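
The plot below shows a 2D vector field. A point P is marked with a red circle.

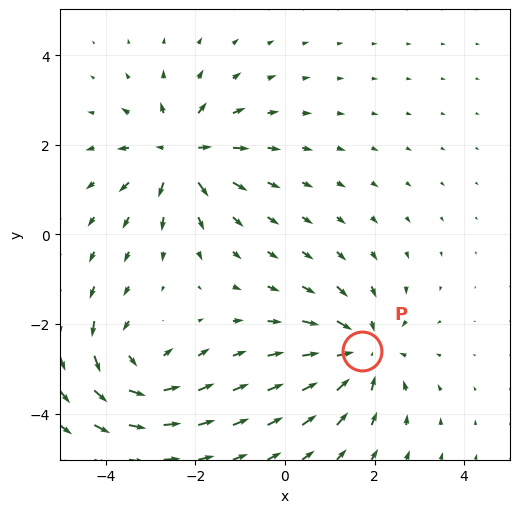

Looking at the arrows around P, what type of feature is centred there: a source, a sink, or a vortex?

sink

At P (1.7, -2.6) the arrows converge inward. Divergence about -5, curl ≈0 — negative divergence with near-zero curl is a sink.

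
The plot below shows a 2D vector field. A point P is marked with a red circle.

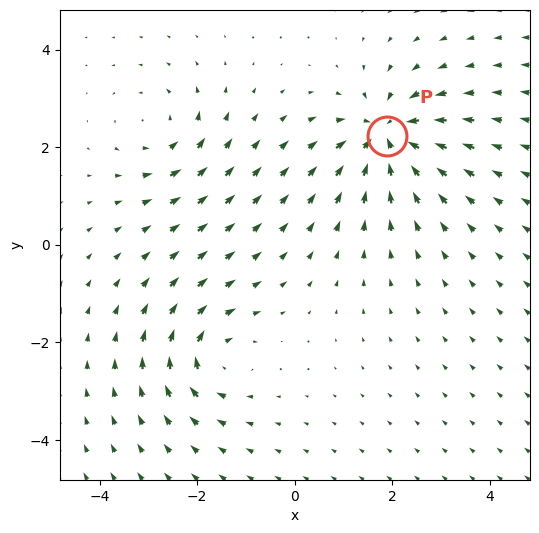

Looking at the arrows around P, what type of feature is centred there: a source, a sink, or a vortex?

At P (1.9, 2.2) the arrows converge inward. Divergence about -5, curl ≈0 — negative divergence with near-zero curl is a sink.

sink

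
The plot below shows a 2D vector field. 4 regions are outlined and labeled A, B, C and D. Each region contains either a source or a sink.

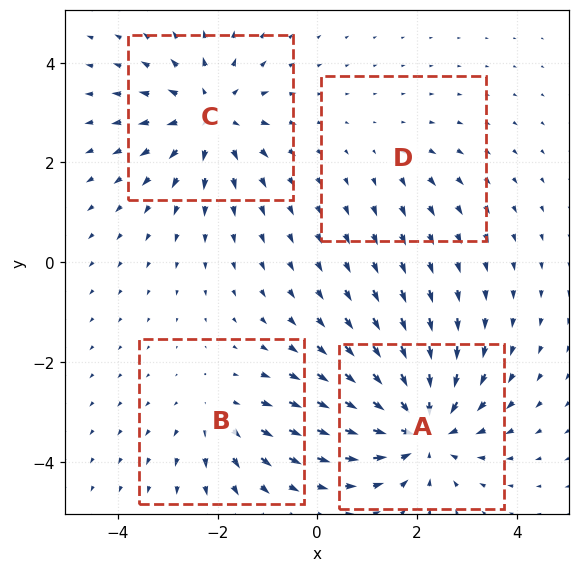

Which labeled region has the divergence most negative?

Divergence at each region's feature centre — A: about -6, B: about +3, C: about +5, D: about +2. Region A is most negative.

A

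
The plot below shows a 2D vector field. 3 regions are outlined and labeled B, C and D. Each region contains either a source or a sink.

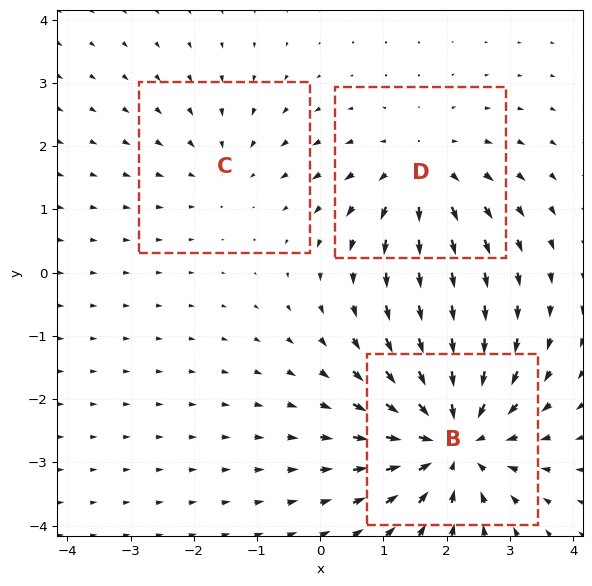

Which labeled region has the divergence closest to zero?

C

Divergence at each region's feature centre — B: about -5, C: about -2, D: about +3. Region C is closest to zero.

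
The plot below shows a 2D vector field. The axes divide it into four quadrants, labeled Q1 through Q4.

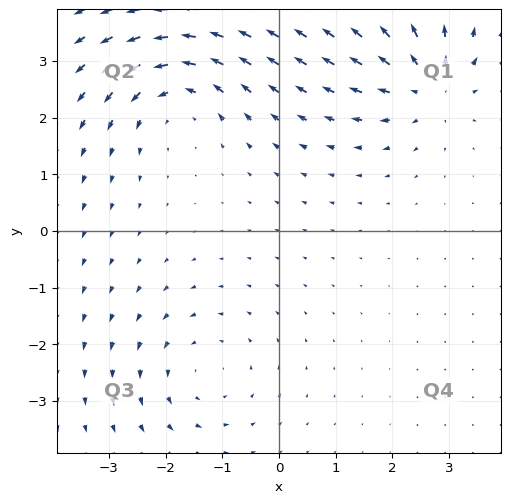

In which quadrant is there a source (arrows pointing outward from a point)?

Q1

The source sits at approximately (2.6, 2.6), which lies in quadrant Q1. The divergence there is about +4, positive as expected for a source.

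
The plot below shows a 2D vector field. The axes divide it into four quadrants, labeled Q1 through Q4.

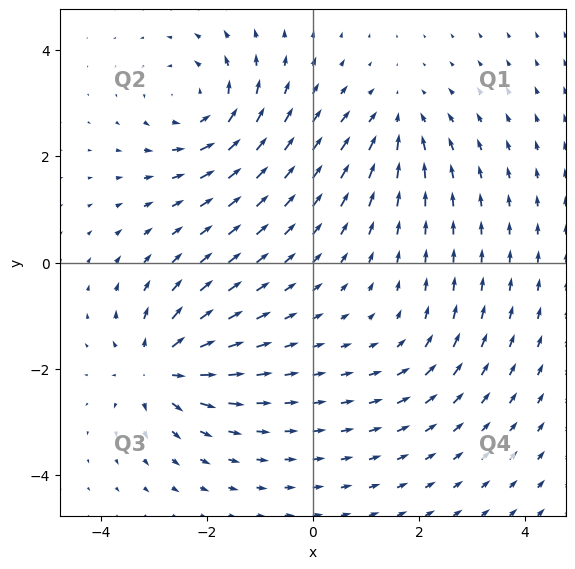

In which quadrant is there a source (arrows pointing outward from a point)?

The source sits at approximately (-2.9, -2.0), which lies in quadrant Q3. The divergence there is about +6, positive as expected for a source.

Q3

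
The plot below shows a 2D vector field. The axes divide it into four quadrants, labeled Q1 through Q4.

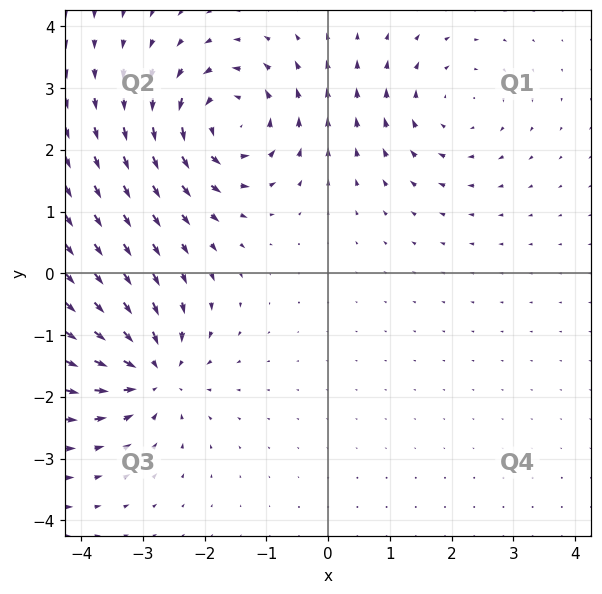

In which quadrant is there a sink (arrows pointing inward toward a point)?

Q3

The sink sits at approximately (-2.9, -1.6), which lies in quadrant Q3. The divergence there is about -5, negative as expected for a sink.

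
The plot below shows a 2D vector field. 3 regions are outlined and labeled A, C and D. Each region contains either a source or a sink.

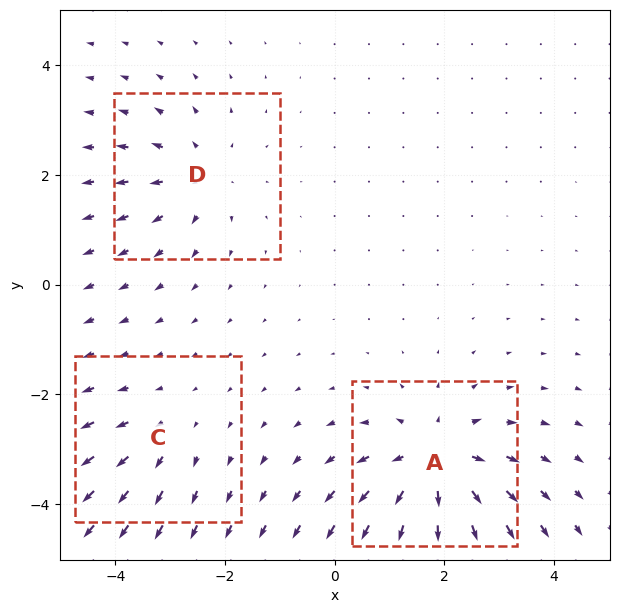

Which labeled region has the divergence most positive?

Divergence at each region's feature centre — A: about +5, C: about +2, D: about +3. Region A is most positive.

A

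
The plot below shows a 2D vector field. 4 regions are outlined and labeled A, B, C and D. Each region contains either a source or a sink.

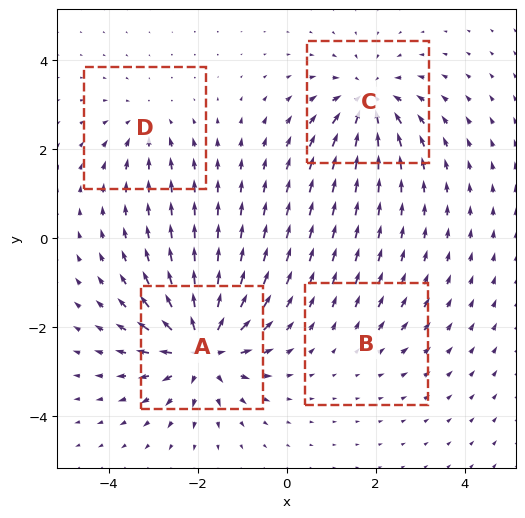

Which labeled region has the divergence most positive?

A

Divergence at each region's feature centre — A: about +8, B: about +2, C: about -6, D: about -4. Region A is most positive.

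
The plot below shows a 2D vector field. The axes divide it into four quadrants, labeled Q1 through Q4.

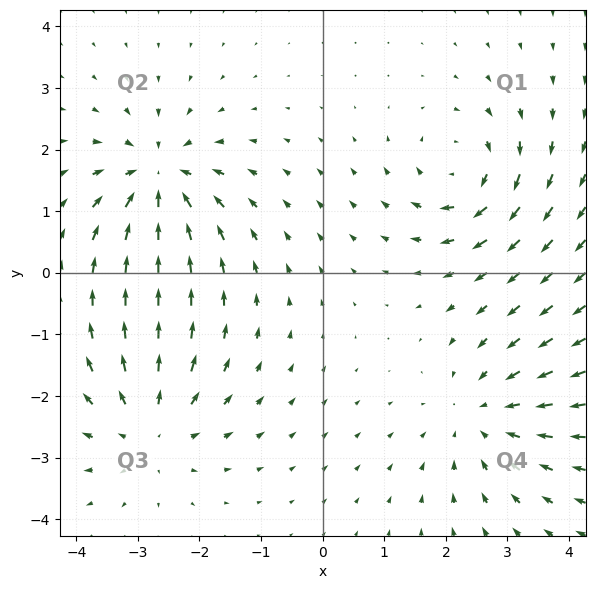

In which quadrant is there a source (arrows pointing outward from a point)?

The source sits at approximately (-2.8, -2.5), which lies in quadrant Q3. The divergence there is about +3, positive as expected for a source.

Q3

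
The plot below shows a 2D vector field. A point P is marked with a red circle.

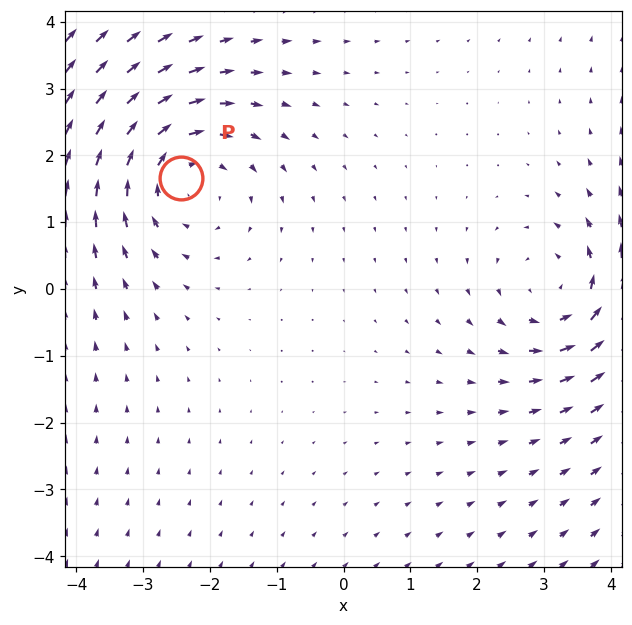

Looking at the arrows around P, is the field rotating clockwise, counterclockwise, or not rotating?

clockwise

Near P at (-2.4, 1.7) the arrows circulate clockwise. The curl (z-component) there is about -3; negative curl means clockwise rotation.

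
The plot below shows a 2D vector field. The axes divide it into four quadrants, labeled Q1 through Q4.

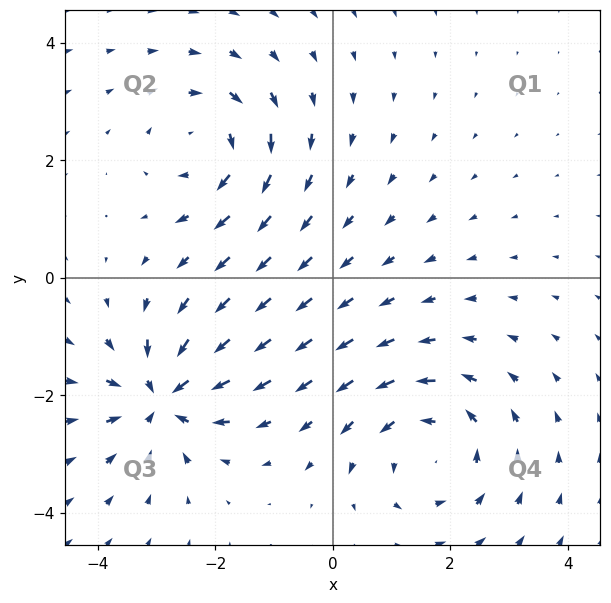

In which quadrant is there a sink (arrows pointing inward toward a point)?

The sink sits at approximately (-2.9, -2.0), which lies in quadrant Q3. The divergence there is about -6, negative as expected for a sink.

Q3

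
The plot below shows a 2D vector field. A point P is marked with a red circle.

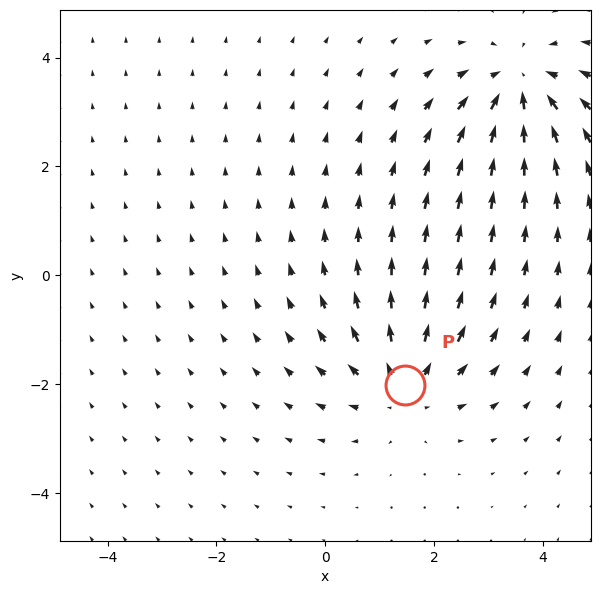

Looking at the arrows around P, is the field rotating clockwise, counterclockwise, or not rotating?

Near P at (1.5, -2.0) the arrows show no circulation. The curl there is ≈0.

not rotating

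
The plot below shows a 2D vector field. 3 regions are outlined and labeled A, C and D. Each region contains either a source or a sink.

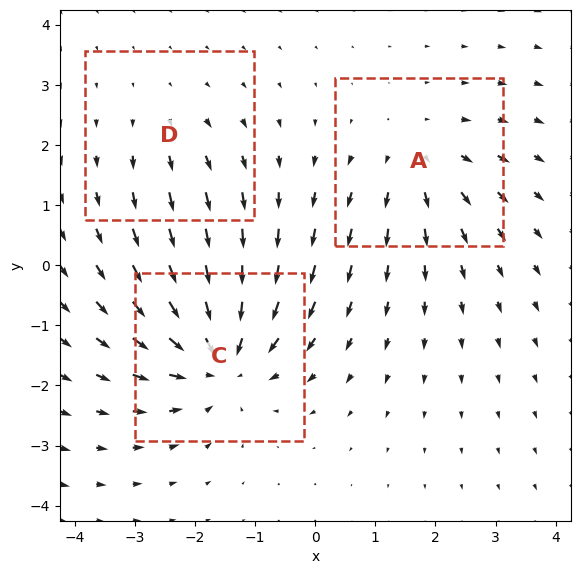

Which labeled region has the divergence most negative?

C

Divergence at each region's feature centre — A: about +3, C: about -5, D: about +2. Region C is most negative.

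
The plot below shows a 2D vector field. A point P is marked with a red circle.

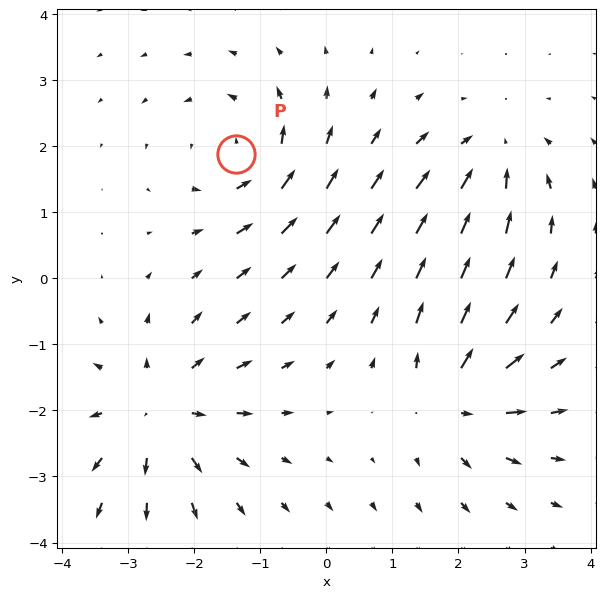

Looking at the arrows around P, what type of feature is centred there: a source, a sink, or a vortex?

vortex

At P (-1.4, 1.9) the arrows circulate counterclockwise. Divergence ≈0, curl about +4 — near-zero divergence with nonzero curl is a vortex.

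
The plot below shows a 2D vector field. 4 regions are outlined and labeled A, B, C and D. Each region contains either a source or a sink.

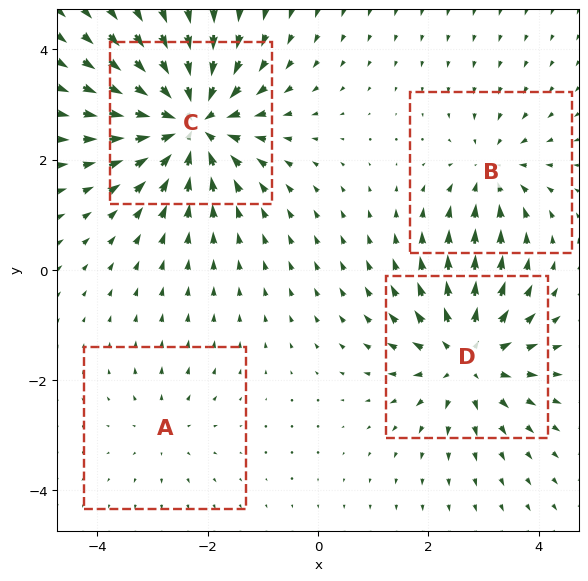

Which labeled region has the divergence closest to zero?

Divergence at each region's feature centre — A: about +2, B: about -4, C: about -7, D: about +5. Region A is closest to zero.

A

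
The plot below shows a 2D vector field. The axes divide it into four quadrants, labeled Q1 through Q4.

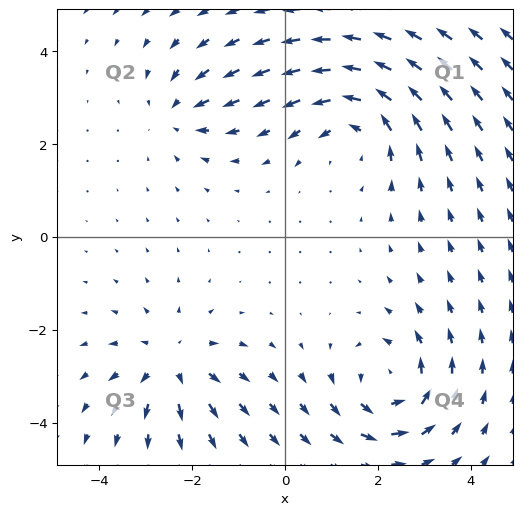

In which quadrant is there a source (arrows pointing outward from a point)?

Q3

The source sits at approximately (-2.4, -2.7), which lies in quadrant Q3. The divergence there is about +4, positive as expected for a source.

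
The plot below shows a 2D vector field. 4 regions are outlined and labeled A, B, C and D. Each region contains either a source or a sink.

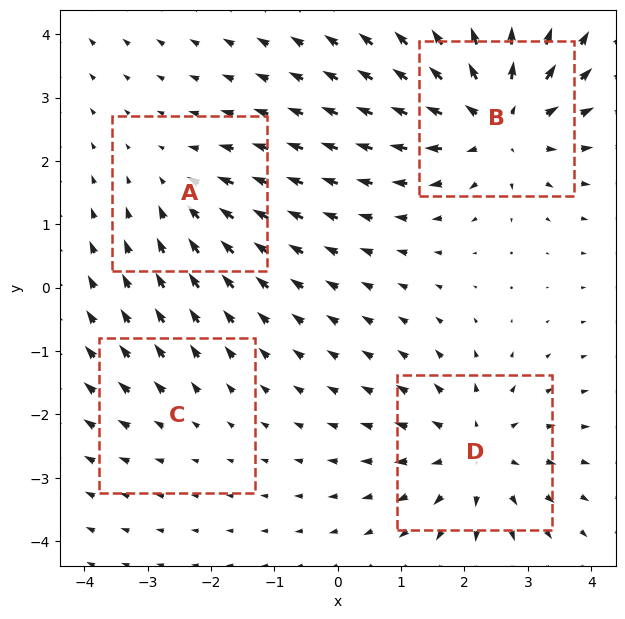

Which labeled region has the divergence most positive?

B

Divergence at each region's feature centre — A: about -3, B: about +7, C: about +2, D: about +5. Region B is most positive.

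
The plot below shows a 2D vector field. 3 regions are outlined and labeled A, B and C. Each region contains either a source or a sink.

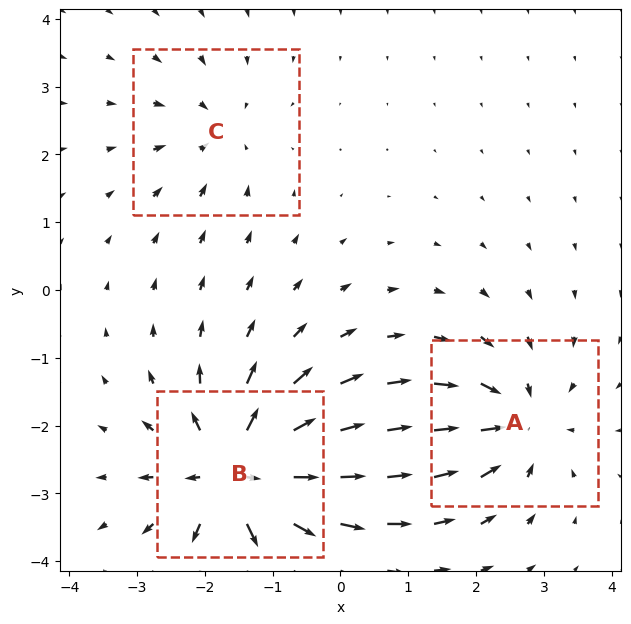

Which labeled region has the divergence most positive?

Divergence at each region's feature centre — A: about -4, B: about +6, C: about -2. Region B is most positive.

B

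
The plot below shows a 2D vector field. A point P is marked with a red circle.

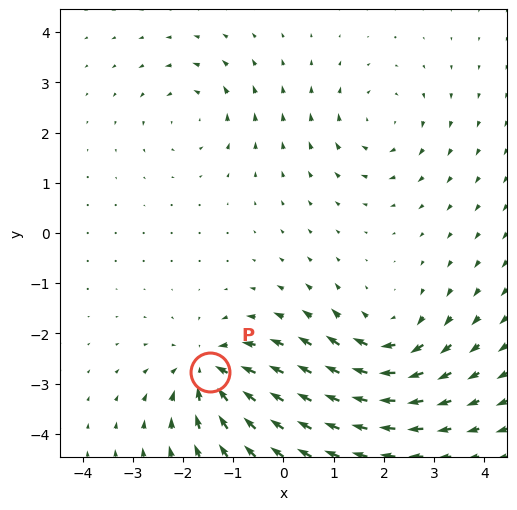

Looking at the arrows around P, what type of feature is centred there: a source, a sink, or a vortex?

sink

At P (-1.5, -2.8) the arrows converge inward. Divergence about -5, curl ≈0 — negative divergence with near-zero curl is a sink.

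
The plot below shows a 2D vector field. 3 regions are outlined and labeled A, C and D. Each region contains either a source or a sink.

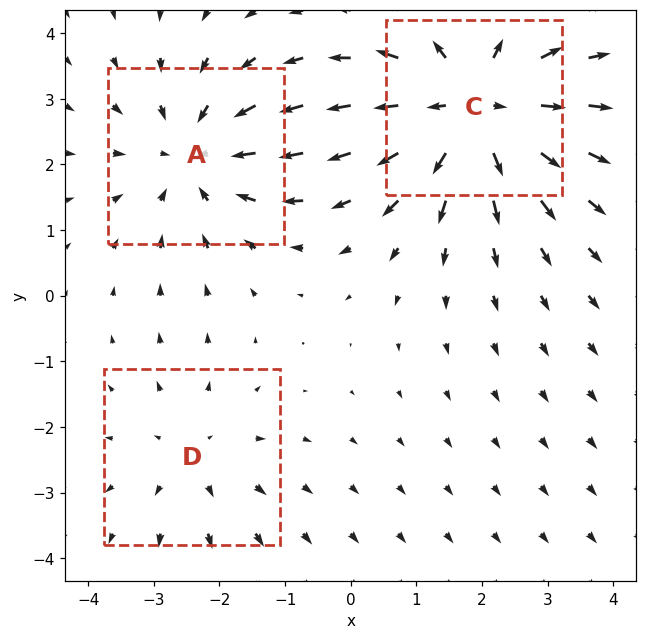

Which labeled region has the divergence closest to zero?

D

Divergence at each region's feature centre — A: about -3, C: about +4, D: about +2. Region D is closest to zero.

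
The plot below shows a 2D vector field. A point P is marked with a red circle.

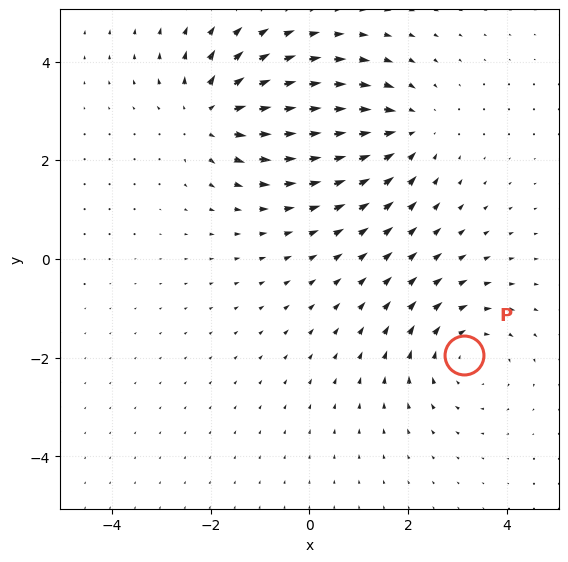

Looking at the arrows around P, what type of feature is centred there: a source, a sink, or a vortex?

At P (3.1, -1.9) the arrows circulate clockwise. Divergence ≈0, curl about -3 — near-zero divergence with nonzero curl is a vortex.

vortex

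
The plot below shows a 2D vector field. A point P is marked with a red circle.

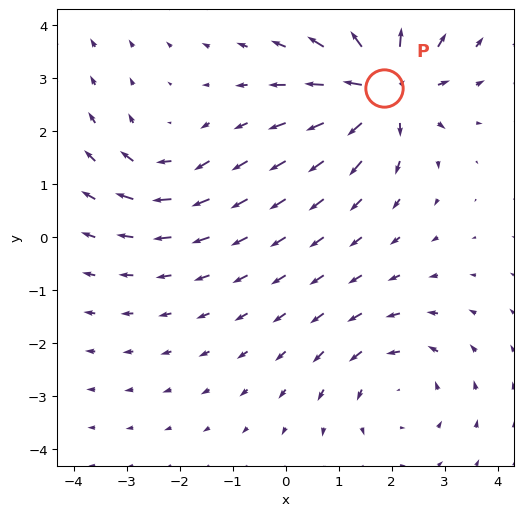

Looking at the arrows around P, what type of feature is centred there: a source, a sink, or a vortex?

source

At P (1.9, 2.8) the arrows spread outward. Divergence about +6, curl ≈0 — positive divergence with near-zero curl is a source.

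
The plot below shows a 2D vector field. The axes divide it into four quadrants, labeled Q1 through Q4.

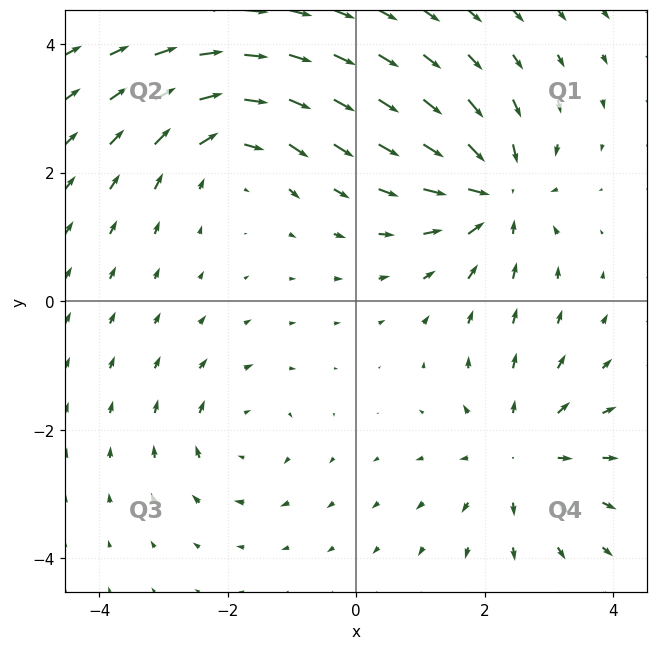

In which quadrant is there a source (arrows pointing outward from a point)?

The source sits at approximately (2.6, -2.4), which lies in quadrant Q4. The divergence there is about +4, positive as expected for a source.

Q4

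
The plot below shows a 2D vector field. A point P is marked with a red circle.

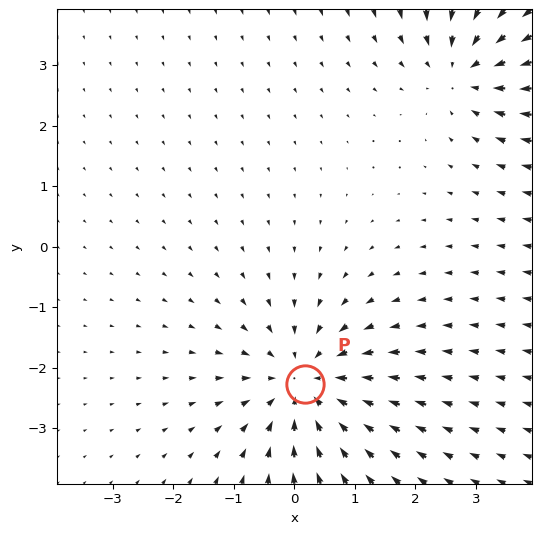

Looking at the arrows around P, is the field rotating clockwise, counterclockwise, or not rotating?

Near P at (0.2, -2.3) the arrows show no circulation. The curl there is ≈0.

not rotating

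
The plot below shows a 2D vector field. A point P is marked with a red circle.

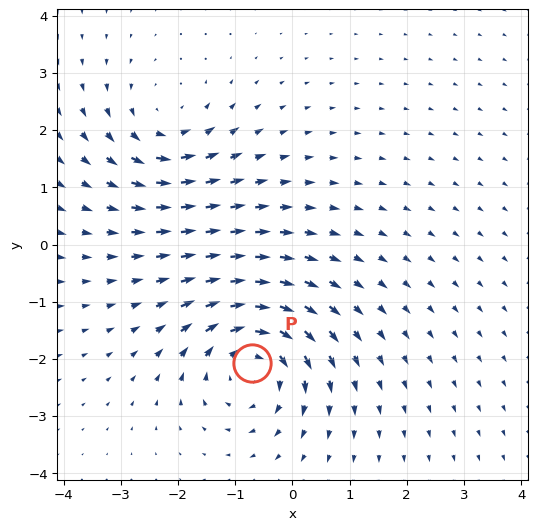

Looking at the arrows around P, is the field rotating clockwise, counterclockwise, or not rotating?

clockwise

Near P at (-0.7, -2.1) the arrows circulate clockwise. The curl (z-component) there is about -4; negative curl means clockwise rotation.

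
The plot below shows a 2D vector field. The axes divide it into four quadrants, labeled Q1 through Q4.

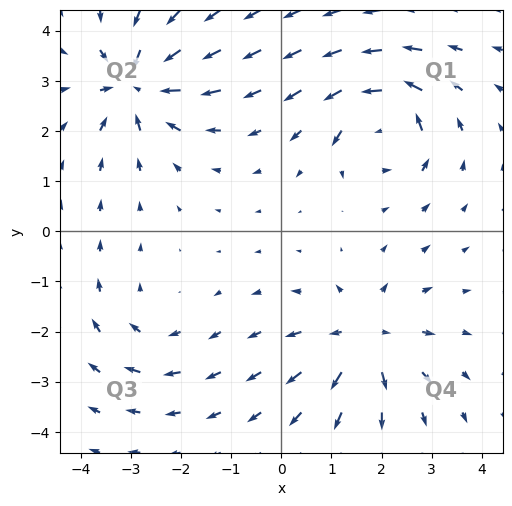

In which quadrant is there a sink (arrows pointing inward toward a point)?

The sink sits at approximately (-2.9, 2.9), which lies in quadrant Q2. The divergence there is about -6, negative as expected for a sink.

Q2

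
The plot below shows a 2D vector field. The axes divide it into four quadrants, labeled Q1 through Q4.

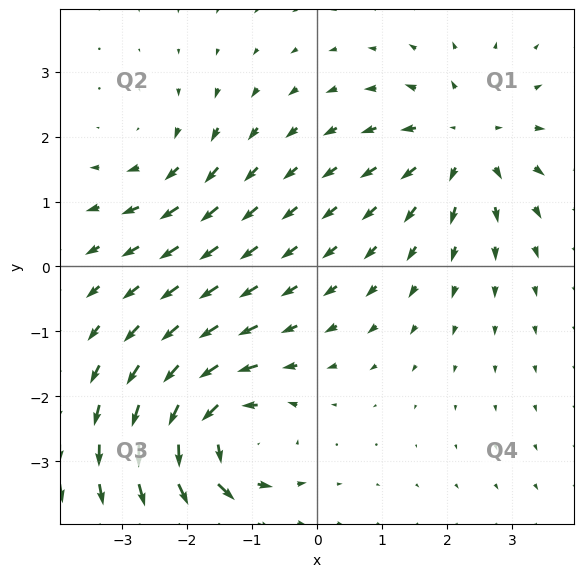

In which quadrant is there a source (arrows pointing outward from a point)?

Q1

The source sits at approximately (2.3, 1.9), which lies in quadrant Q1. The divergence there is about +4, positive as expected for a source.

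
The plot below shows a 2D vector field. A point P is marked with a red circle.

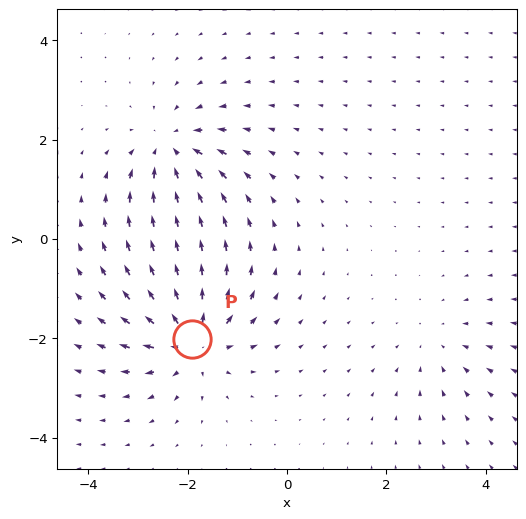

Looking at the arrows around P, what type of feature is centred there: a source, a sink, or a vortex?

source

At P (-1.9, -2.0) the arrows spread outward. Divergence about +6, curl ≈0 — positive divergence with near-zero curl is a source.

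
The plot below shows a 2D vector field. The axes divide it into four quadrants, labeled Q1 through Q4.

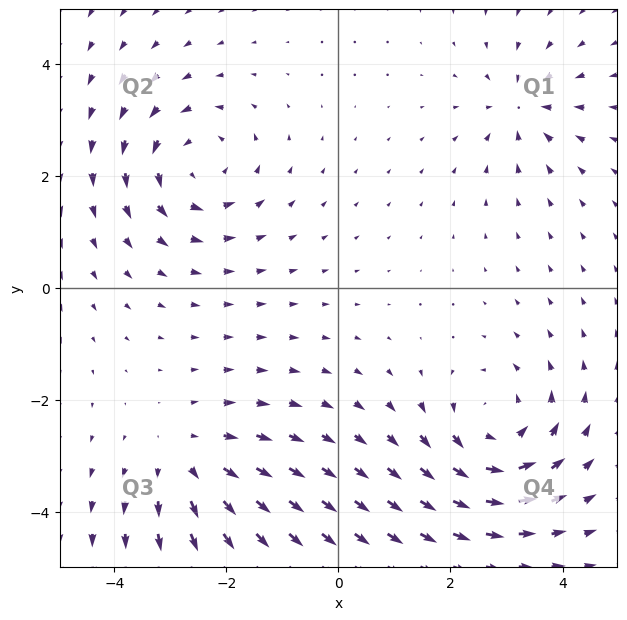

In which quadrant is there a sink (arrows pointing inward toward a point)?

The sink sits at approximately (3.3, 3.2), which lies in quadrant Q1. The divergence there is about -4, negative as expected for a sink.

Q1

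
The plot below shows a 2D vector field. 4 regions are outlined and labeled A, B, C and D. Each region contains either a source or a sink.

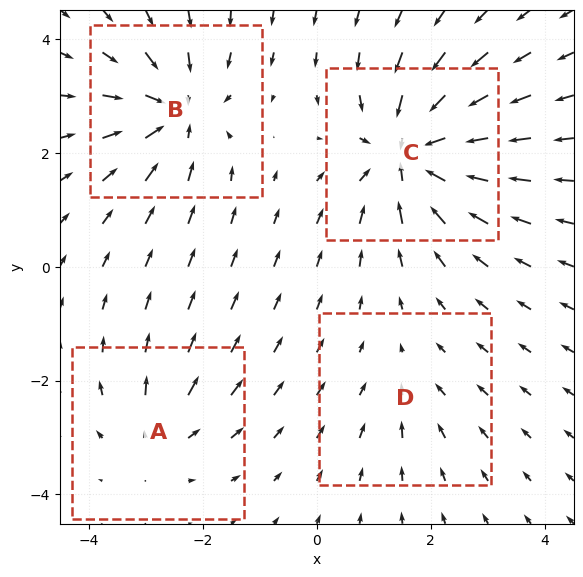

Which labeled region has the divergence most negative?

Divergence at each region's feature centre — A: about +3, B: about -6, C: about -7, D: about -2. Region C is most negative.

C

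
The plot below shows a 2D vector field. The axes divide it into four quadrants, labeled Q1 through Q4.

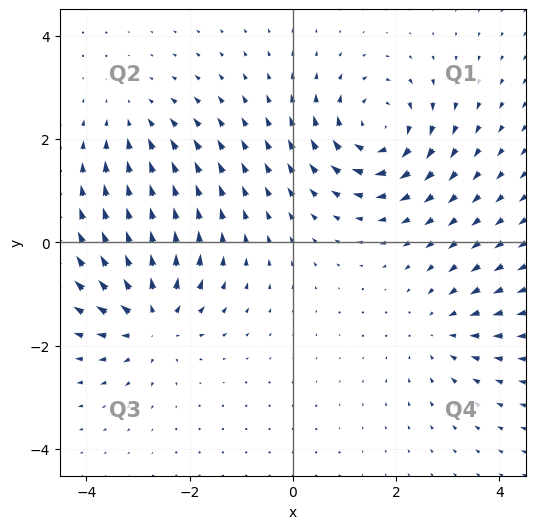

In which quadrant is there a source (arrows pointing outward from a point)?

Q3

The source sits at approximately (-2.7, -1.5), which lies in quadrant Q3. The divergence there is about +5, positive as expected for a source.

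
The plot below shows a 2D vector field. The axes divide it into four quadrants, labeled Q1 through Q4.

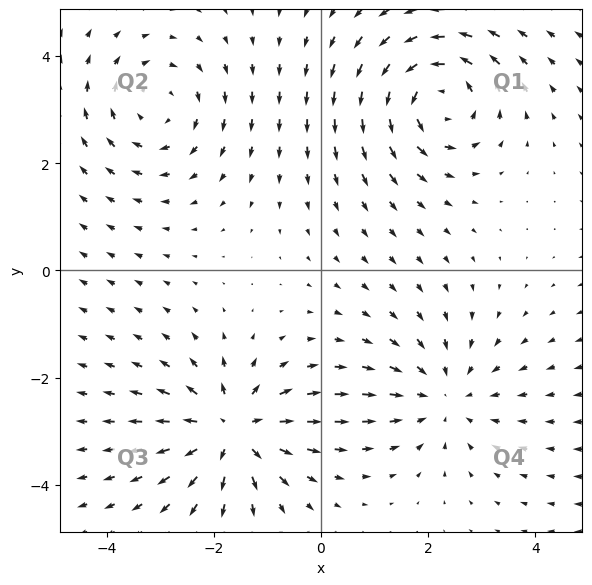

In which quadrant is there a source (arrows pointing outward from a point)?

The source sits at approximately (-1.7, -3.0), which lies in quadrant Q3. The divergence there is about +4, positive as expected for a source.

Q3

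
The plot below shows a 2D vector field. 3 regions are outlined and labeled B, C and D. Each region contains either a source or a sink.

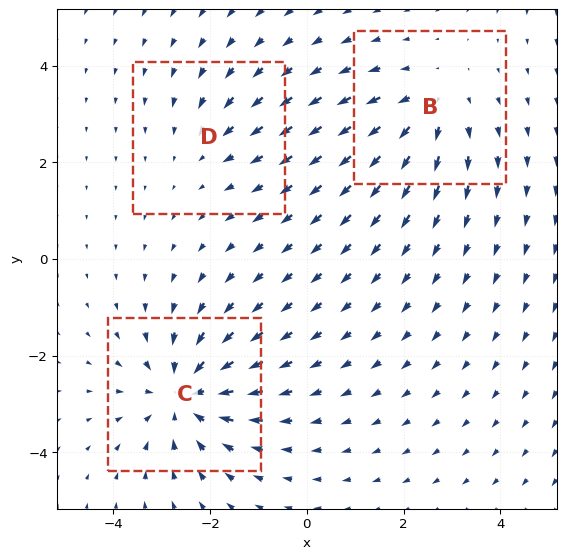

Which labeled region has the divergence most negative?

C

Divergence at each region's feature centre — B: about +3, C: about -4, D: about -2. Region C is most negative.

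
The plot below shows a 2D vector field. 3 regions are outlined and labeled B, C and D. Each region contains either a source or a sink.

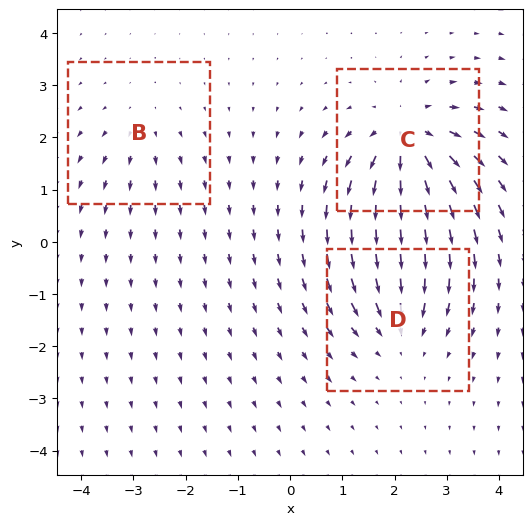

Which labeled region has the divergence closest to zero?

B

Divergence at each region's feature centre — B: about +2, C: about +6, D: about -4. Region B is closest to zero.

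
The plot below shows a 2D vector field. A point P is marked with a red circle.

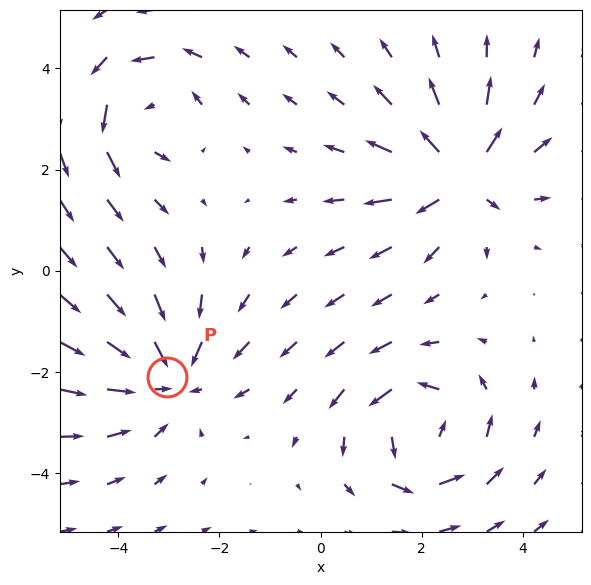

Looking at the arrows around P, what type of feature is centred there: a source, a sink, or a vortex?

sink

At P (-3.0, -2.1) the arrows converge inward. Divergence about -4, curl ≈0 — negative divergence with near-zero curl is a sink.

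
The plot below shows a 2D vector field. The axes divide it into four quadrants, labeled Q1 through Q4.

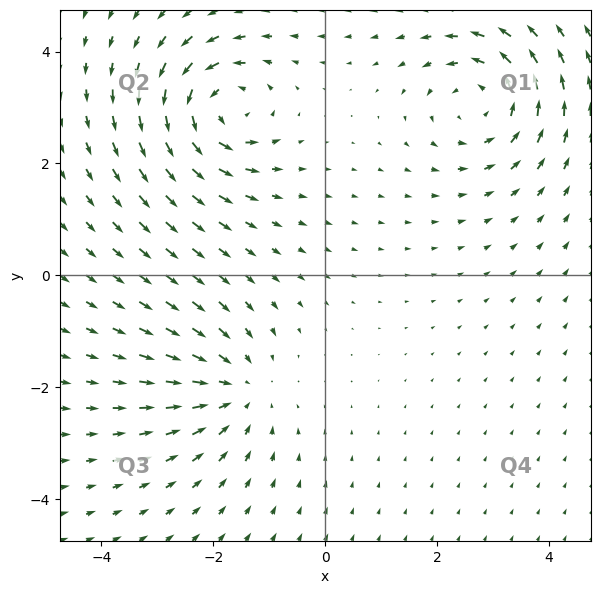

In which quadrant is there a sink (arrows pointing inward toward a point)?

Q3

The sink sits at approximately (-1.6, -2.1), which lies in quadrant Q3. The divergence there is about -4, negative as expected for a sink.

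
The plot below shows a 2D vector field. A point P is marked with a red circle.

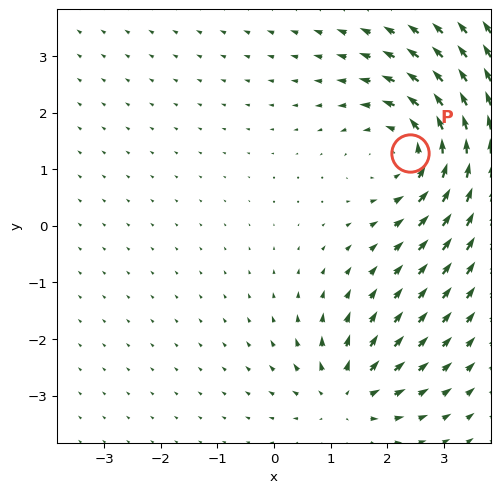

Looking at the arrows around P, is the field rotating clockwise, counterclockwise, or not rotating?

Near P at (2.4, 1.3) the arrows circulate counterclockwise. The curl (z-component) there is about +4; positive curl means counterclockwise rotation.

counterclockwise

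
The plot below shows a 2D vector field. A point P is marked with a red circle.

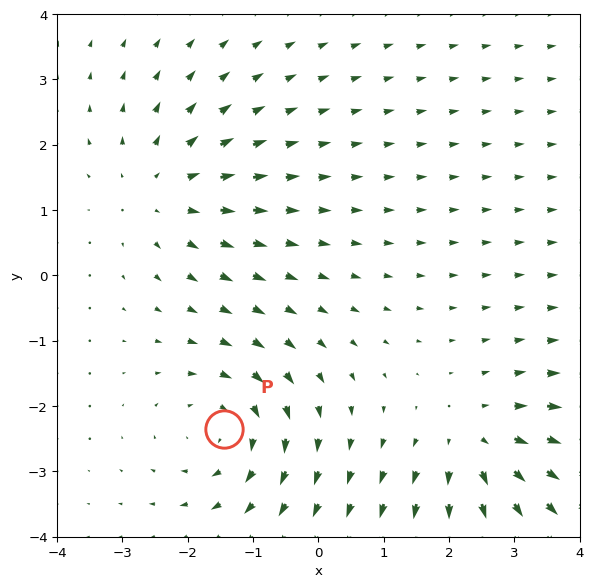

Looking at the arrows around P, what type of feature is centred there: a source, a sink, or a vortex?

At P (-1.4, -2.3) the arrows circulate clockwise. Divergence ≈0, curl about -4 — near-zero divergence with nonzero curl is a vortex.

vortex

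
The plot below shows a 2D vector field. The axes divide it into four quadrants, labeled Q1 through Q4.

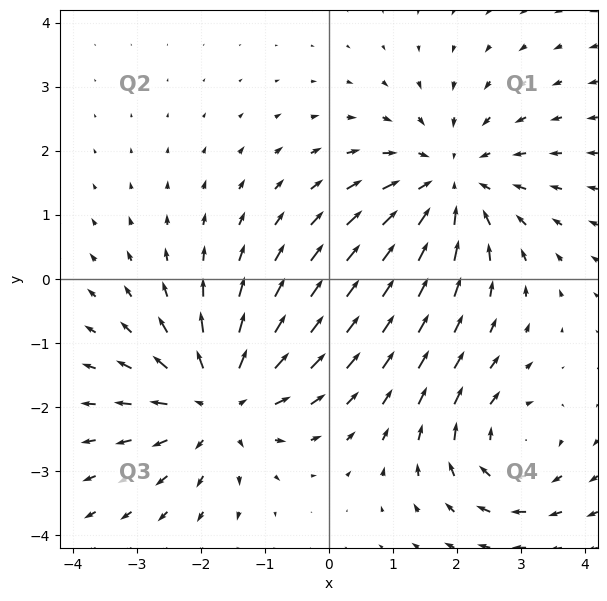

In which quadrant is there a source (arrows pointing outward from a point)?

The source sits at approximately (-1.7, -1.9), which lies in quadrant Q3. The divergence there is about +5, positive as expected for a source.

Q3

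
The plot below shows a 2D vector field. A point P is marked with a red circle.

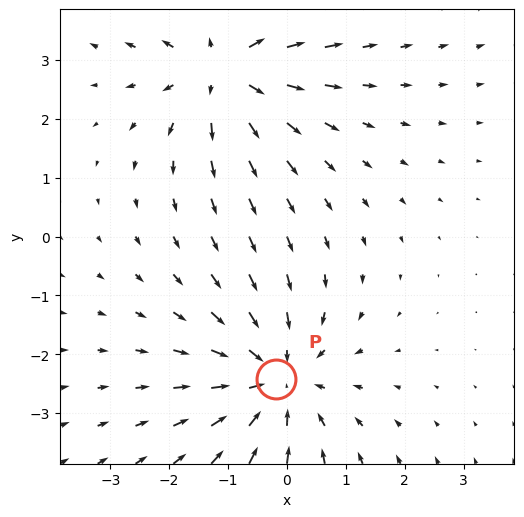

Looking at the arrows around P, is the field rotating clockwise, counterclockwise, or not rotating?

Near P at (-0.2, -2.4) the arrows show no circulation. The curl there is ≈0.

not rotating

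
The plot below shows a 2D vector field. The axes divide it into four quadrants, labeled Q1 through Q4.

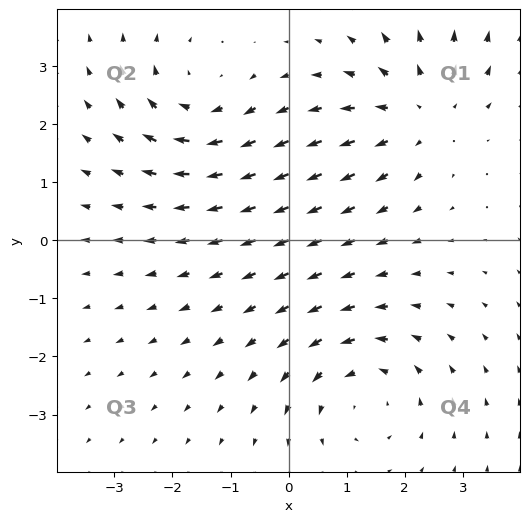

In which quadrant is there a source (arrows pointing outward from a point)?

The source sits at approximately (2.2, 2.2), which lies in quadrant Q1. The divergence there is about +3, positive as expected for a source.

Q1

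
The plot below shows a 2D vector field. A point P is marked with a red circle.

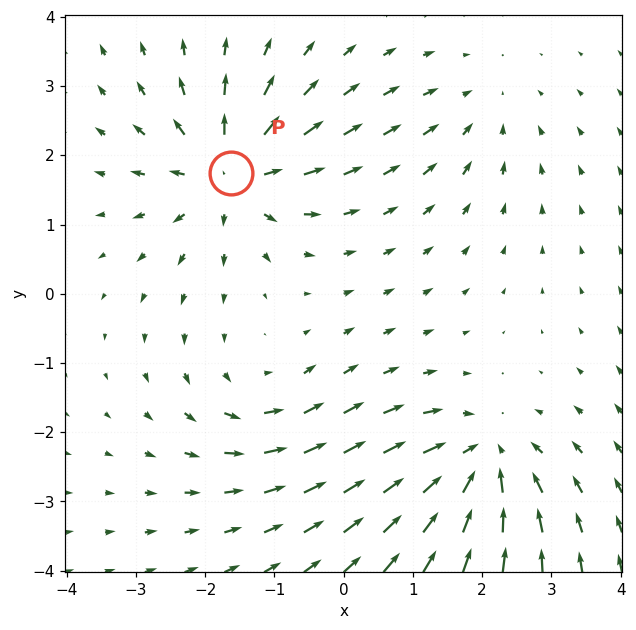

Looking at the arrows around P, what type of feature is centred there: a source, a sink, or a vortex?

source

At P (-1.6, 1.7) the arrows spread outward. Divergence about +6, curl ≈0 — positive divergence with near-zero curl is a source.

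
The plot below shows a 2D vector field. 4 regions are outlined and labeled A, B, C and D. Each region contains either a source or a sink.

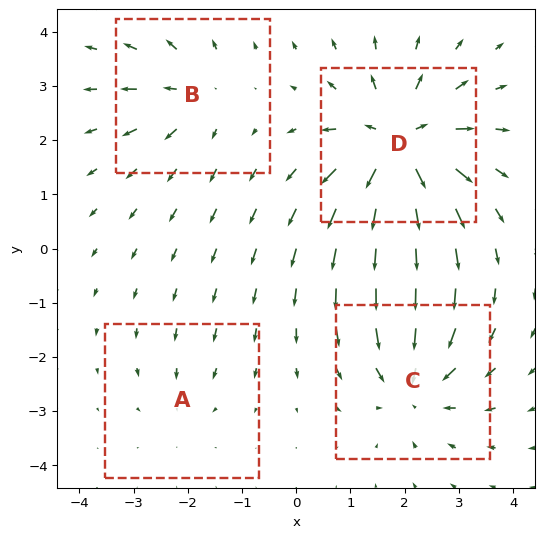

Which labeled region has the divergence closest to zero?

A

Divergence at each region's feature centre — A: about -2, B: about +4, C: about -5, D: about +8. Region A is closest to zero.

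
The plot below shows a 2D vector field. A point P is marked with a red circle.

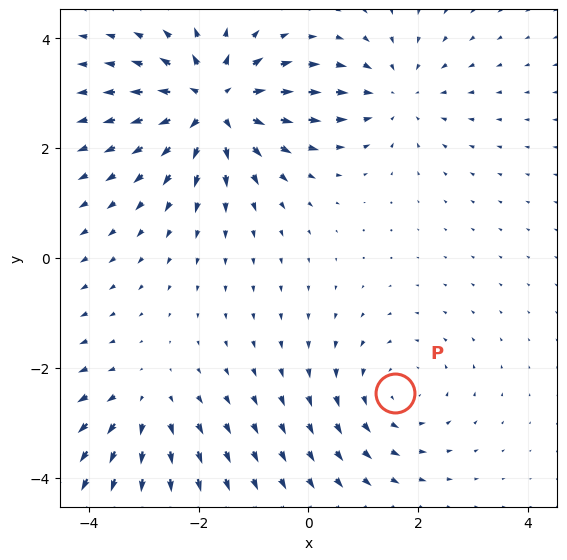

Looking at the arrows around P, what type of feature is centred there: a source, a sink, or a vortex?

At P (1.6, -2.5) the arrows circulate counterclockwise. Divergence ≈0, curl about +2 — near-zero divergence with nonzero curl is a vortex.

vortex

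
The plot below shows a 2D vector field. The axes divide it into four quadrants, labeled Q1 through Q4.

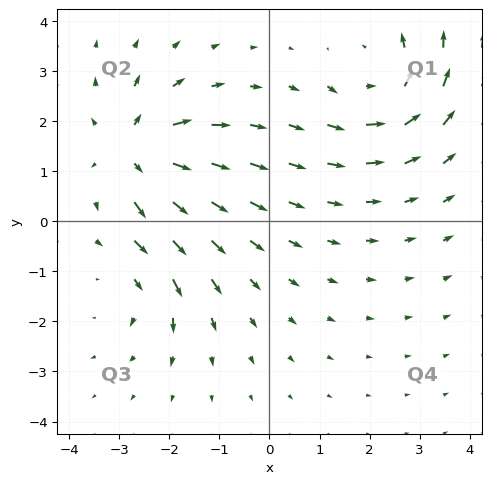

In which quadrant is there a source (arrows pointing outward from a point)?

The source sits at approximately (-2.7, 1.4), which lies in quadrant Q2. The divergence there is about +6, positive as expected for a source.

Q2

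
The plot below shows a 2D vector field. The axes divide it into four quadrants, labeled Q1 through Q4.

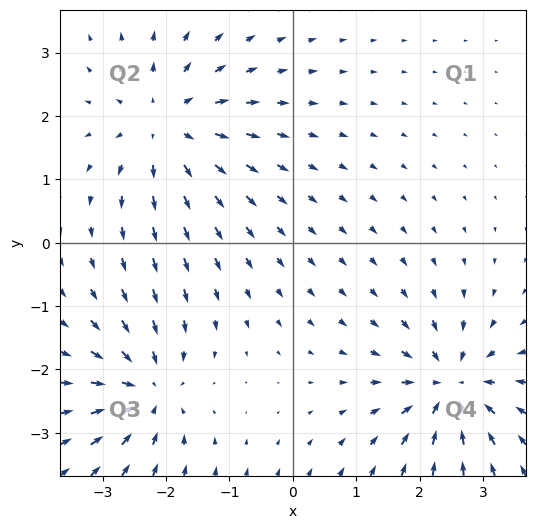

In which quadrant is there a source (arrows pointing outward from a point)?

Q2

The source sits at approximately (-2.0, 1.8), which lies in quadrant Q2. The divergence there is about +5, positive as expected for a source.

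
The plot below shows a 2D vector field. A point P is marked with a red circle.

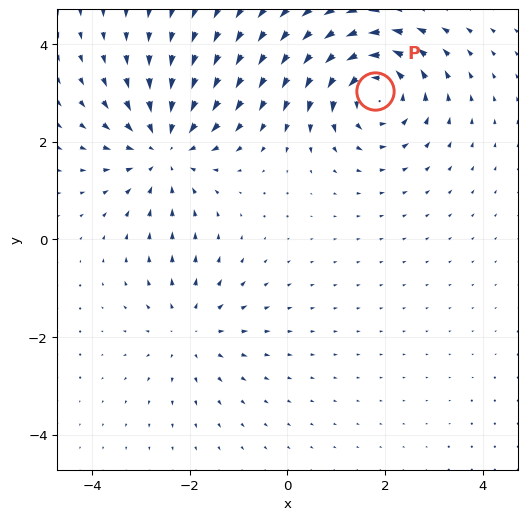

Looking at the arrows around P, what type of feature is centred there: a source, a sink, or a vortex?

At P (1.8, 3.0) the arrows circulate counterclockwise. Divergence ≈0, curl about +6 — near-zero divergence with nonzero curl is a vortex.

vortex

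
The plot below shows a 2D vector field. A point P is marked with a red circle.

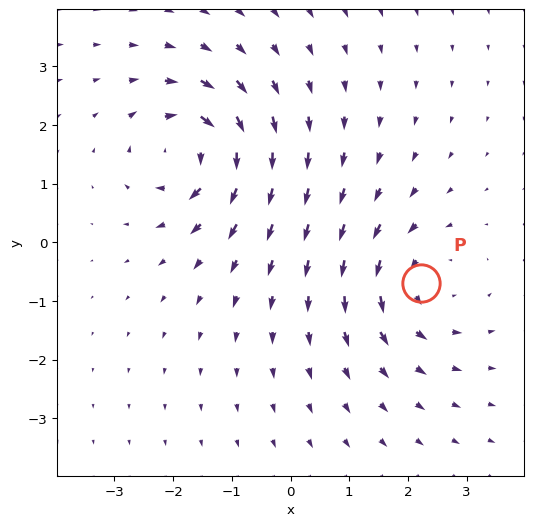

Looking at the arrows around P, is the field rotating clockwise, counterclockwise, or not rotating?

Near P at (2.2, -0.7) the arrows circulate counterclockwise. The curl (z-component) there is about +4; positive curl means counterclockwise rotation.

counterclockwise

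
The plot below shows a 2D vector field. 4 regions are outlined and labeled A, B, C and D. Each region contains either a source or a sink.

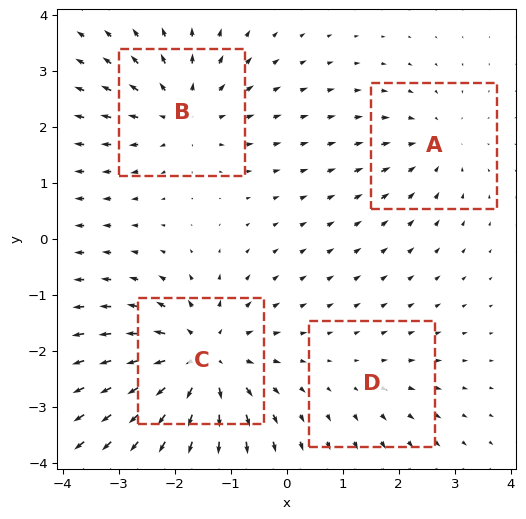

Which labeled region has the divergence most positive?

C

Divergence at each region's feature centre — A: about -3, B: about +5, C: about +6, D: about +2. Region C is most positive.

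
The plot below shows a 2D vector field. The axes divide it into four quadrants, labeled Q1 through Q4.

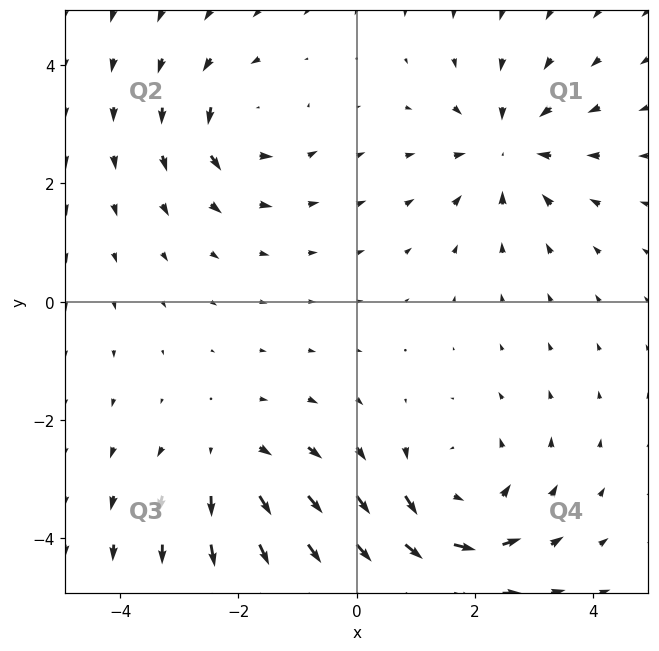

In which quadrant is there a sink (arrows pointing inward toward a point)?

The sink sits at approximately (2.6, 2.6), which lies in quadrant Q1. The divergence there is about -4, negative as expected for a sink.

Q1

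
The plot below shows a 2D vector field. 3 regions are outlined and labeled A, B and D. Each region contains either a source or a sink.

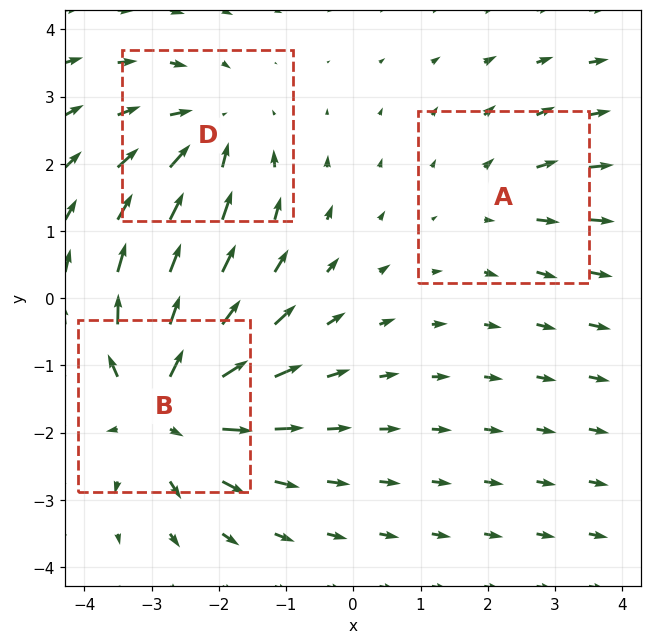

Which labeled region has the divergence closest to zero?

Divergence at each region's feature centre — A: about +2, B: about +5, D: about -3. Region A is closest to zero.

A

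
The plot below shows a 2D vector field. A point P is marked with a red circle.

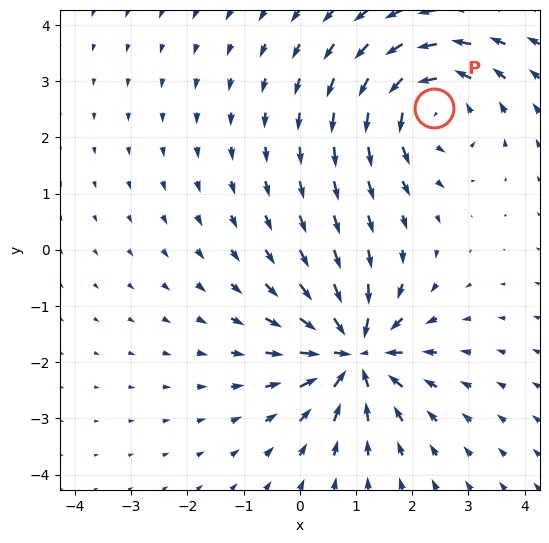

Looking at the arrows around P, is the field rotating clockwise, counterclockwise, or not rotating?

counterclockwise

Near P at (2.4, 2.5) the arrows circulate counterclockwise. The curl (z-component) there is about +4; positive curl means counterclockwise rotation.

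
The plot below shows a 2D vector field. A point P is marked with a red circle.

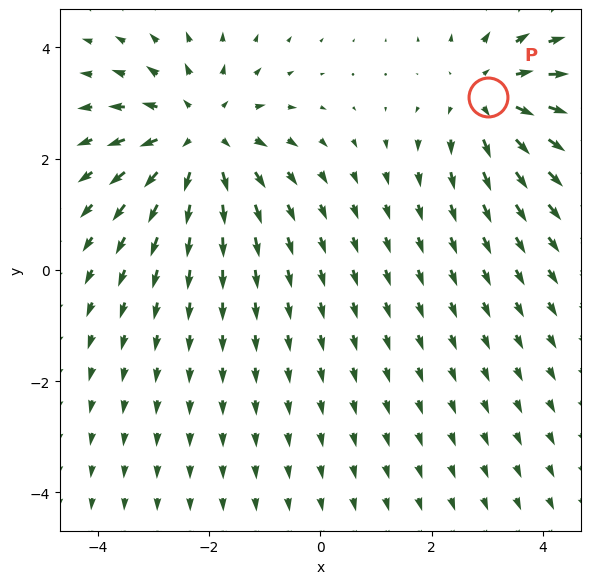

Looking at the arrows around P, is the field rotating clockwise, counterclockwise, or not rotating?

Near P at (3.0, 3.1) the arrows show no circulation. The curl there is ≈0.

not rotating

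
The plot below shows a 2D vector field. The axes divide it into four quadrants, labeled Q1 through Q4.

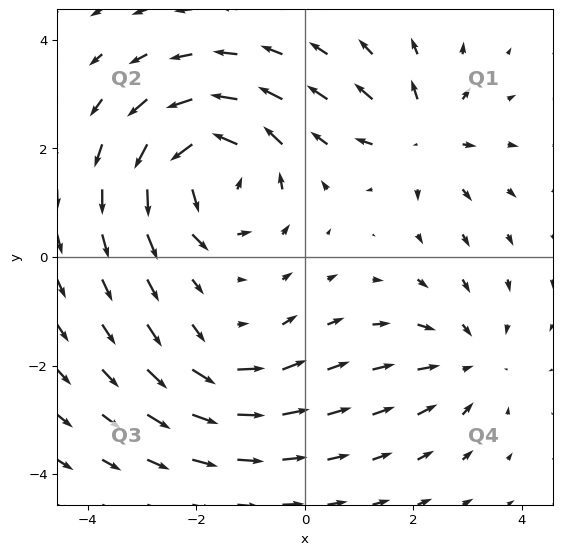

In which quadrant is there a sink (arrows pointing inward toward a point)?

The sink sits at approximately (3.0, -1.9), which lies in quadrant Q4. The divergence there is about -2, negative as expected for a sink.

Q4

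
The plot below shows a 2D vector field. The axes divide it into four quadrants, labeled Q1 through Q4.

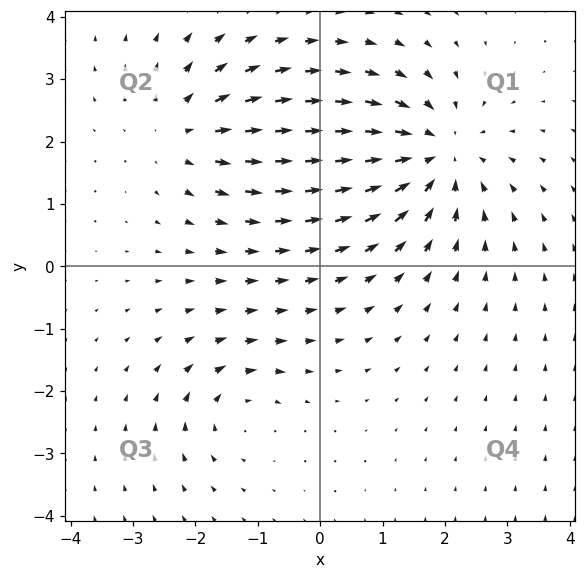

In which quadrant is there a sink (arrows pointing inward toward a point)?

Q1

The sink sits at approximately (1.8, 1.8), which lies in quadrant Q1. The divergence there is about -4, negative as expected for a sink.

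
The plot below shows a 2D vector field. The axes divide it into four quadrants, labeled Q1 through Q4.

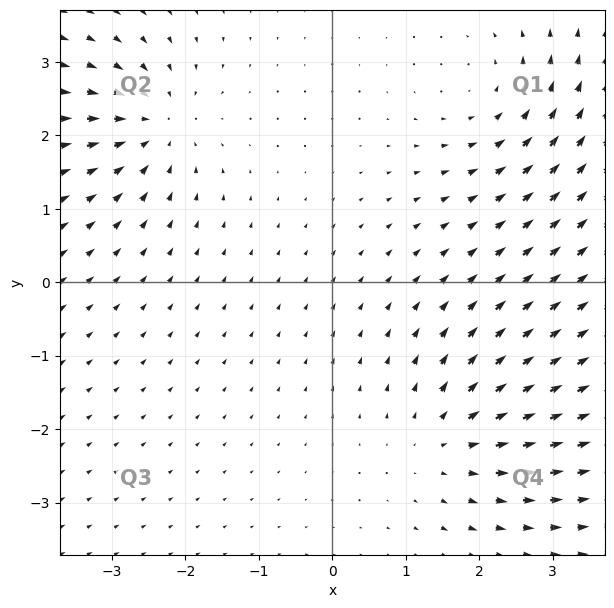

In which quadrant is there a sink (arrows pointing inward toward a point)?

Q2

The sink sits at approximately (-2.4, 2.1), which lies in quadrant Q2. The divergence there is about -4, negative as expected for a sink.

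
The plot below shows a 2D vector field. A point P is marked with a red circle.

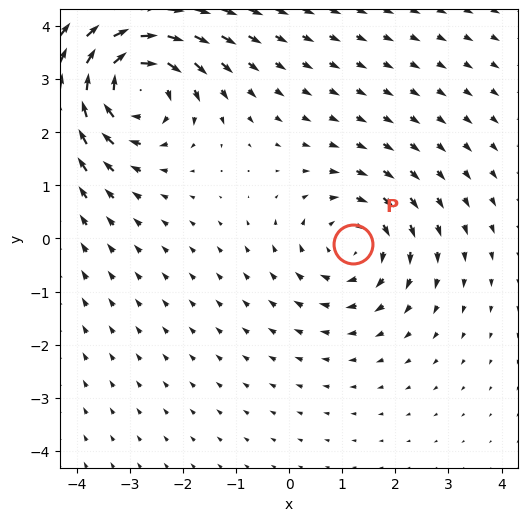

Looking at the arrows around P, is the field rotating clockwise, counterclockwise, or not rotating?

Near P at (1.2, -0.1) the arrows circulate clockwise. The curl (z-component) there is about -3; negative curl means clockwise rotation.

clockwise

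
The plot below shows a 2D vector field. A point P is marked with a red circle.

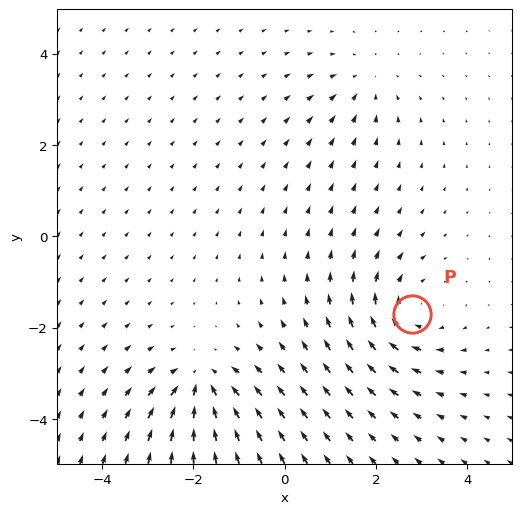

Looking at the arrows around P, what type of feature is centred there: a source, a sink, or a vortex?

vortex

At P (2.8, -1.7) the arrows circulate clockwise. Divergence ≈0, curl about -5 — near-zero divergence with nonzero curl is a vortex.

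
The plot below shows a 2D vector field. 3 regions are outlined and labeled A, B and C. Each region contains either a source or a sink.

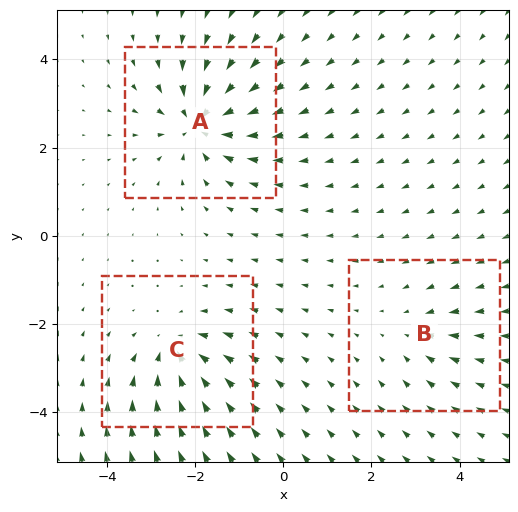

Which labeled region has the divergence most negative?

Divergence at each region's feature centre — A: about -6, B: about -2, C: about -4. Region A is most negative.

A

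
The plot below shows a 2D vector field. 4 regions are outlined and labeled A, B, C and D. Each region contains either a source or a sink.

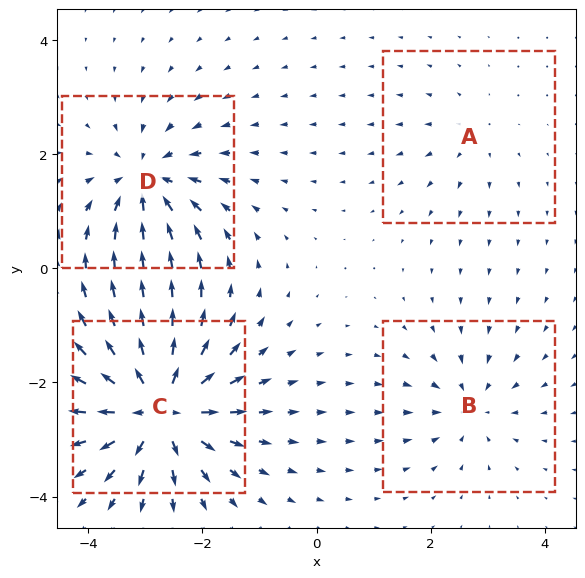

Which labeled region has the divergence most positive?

Divergence at each region's feature centre — A: about +2, B: about -4, C: about +9, D: about -6. Region C is most positive.

C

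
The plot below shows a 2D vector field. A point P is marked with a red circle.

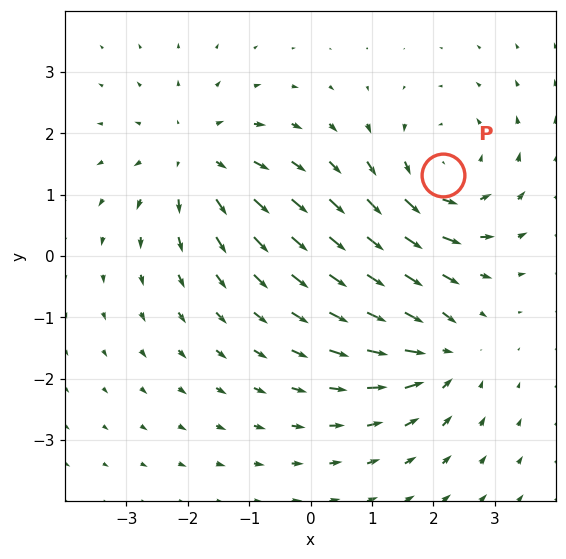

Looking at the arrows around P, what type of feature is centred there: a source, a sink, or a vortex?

vortex

At P (2.2, 1.3) the arrows circulate counterclockwise. Divergence ≈0, curl about +3 — near-zero divergence with nonzero curl is a vortex.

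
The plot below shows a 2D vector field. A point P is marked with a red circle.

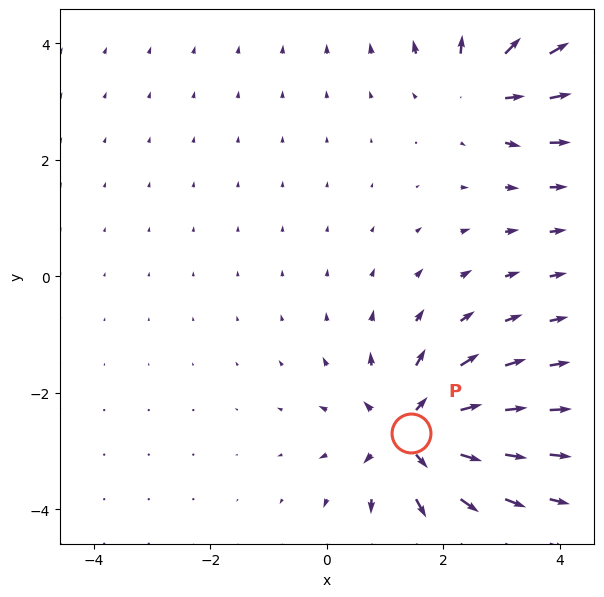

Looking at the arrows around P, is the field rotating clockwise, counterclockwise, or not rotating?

not rotating

Near P at (1.4, -2.7) the arrows show no circulation. The curl there is ≈0.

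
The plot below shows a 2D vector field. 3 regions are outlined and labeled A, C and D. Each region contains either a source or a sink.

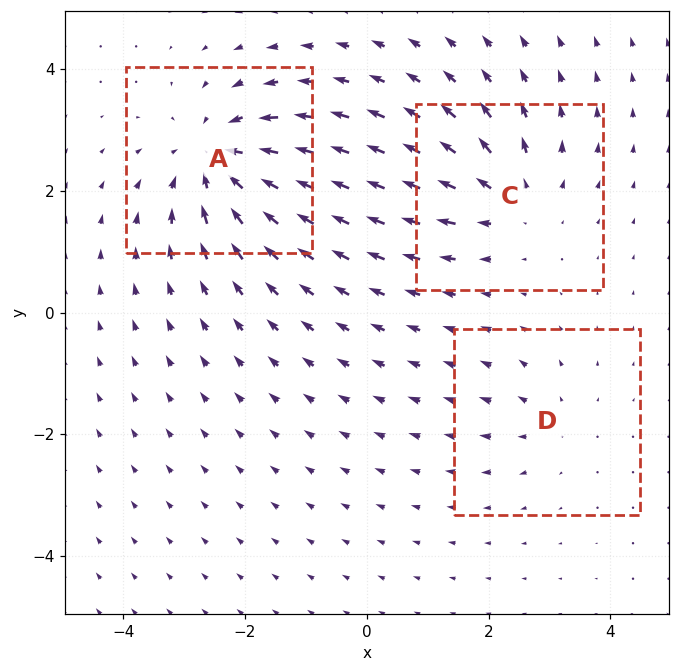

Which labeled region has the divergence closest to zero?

Divergence at each region's feature centre — A: about -5, C: about +3, D: about +2. Region D is closest to zero.

D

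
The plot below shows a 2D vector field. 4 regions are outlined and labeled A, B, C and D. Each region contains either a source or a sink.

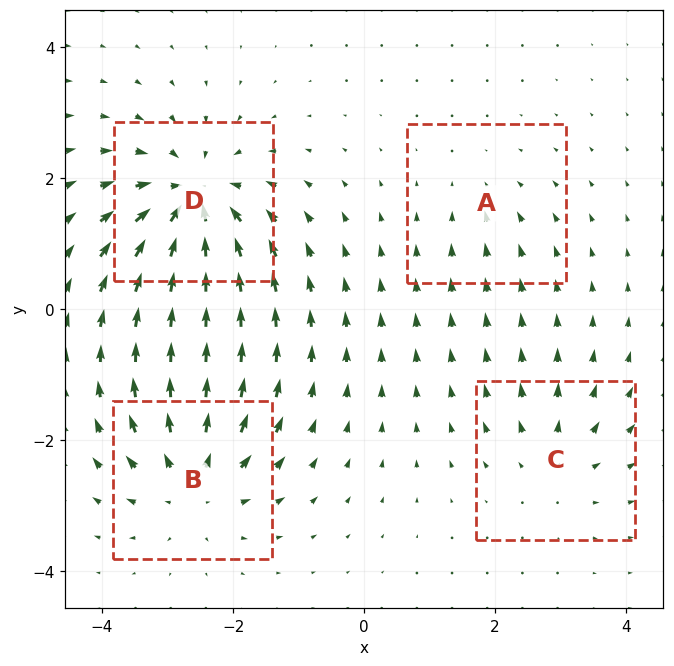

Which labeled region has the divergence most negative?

D

Divergence at each region's feature centre — A: about -2, B: about +6, C: about +4, D: about -8. Region D is most negative.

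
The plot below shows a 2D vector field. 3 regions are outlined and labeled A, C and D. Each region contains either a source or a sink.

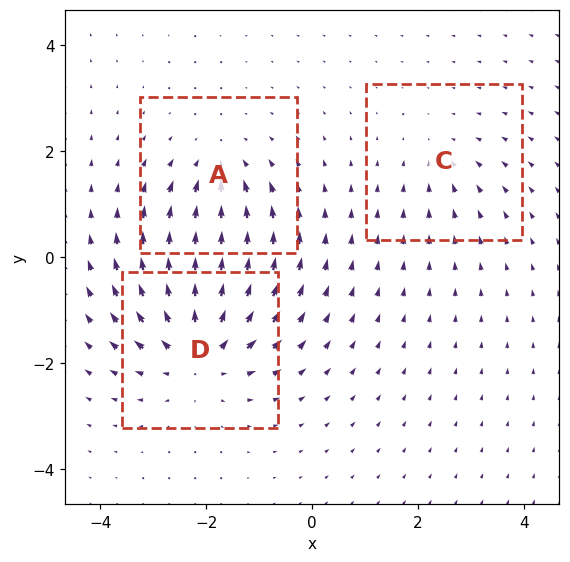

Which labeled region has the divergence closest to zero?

C

Divergence at each region's feature centre — A: about -3, C: about -2, D: about +5. Region C is closest to zero.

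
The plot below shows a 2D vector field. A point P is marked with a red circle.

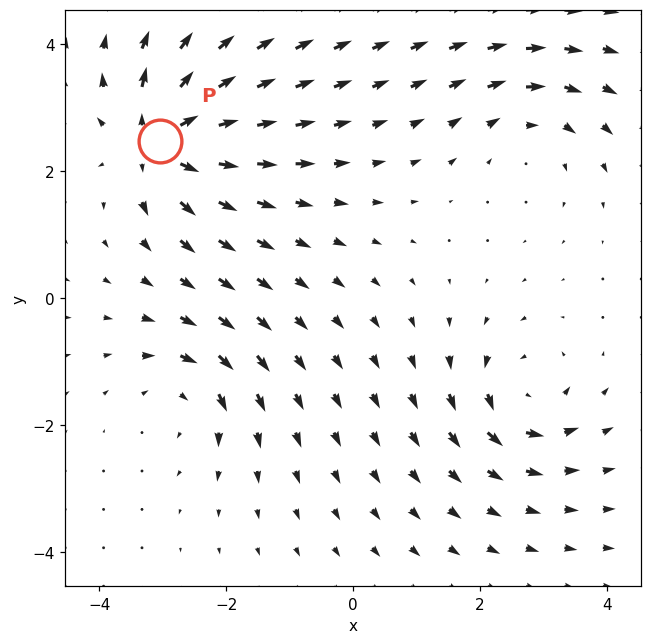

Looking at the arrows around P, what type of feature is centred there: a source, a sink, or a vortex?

source

At P (-3.0, 2.5) the arrows spread outward. Divergence about +6, curl ≈0 — positive divergence with near-zero curl is a source.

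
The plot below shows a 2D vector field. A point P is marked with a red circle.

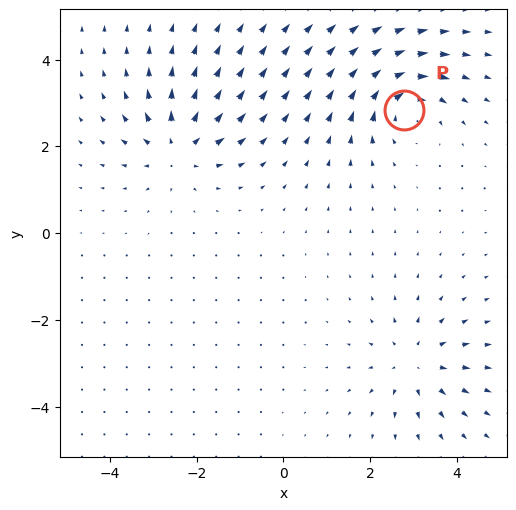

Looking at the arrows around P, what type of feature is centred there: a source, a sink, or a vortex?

At P (2.8, 2.8) the arrows circulate clockwise. Divergence ≈0, curl about -6 — near-zero divergence with nonzero curl is a vortex.

vortex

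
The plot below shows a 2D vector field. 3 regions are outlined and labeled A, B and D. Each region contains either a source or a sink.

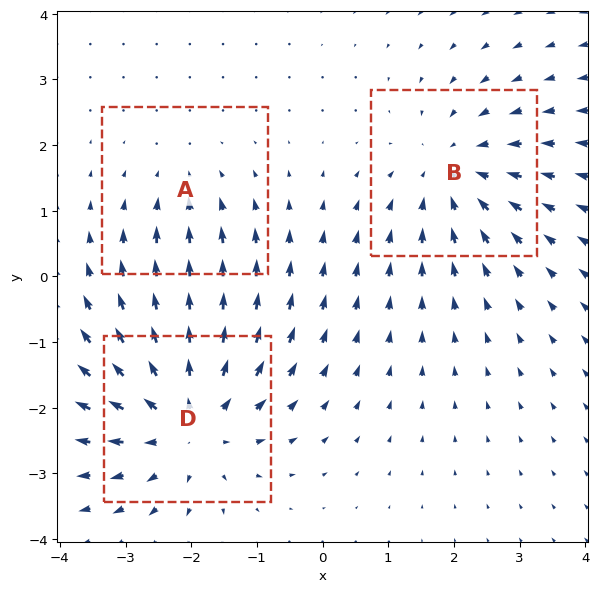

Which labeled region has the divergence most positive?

D

Divergence at each region's feature centre — A: about -2, B: about -3, D: about +4. Region D is most positive.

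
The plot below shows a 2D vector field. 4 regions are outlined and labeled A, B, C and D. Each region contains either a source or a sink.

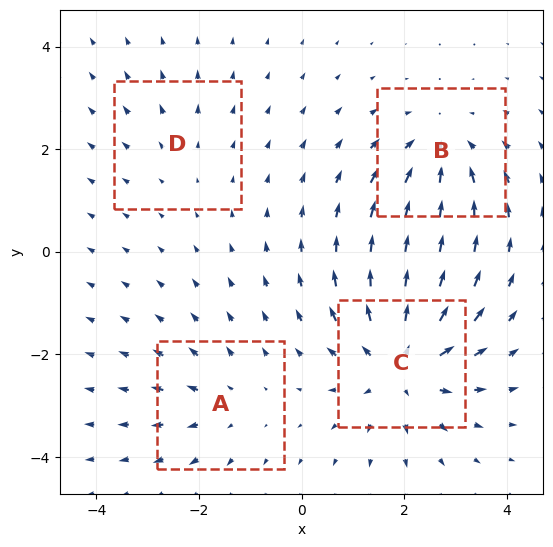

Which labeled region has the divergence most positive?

Divergence at each region's feature centre — A: about +3, B: about -5, C: about +7, D: about +2. Region C is most positive.

C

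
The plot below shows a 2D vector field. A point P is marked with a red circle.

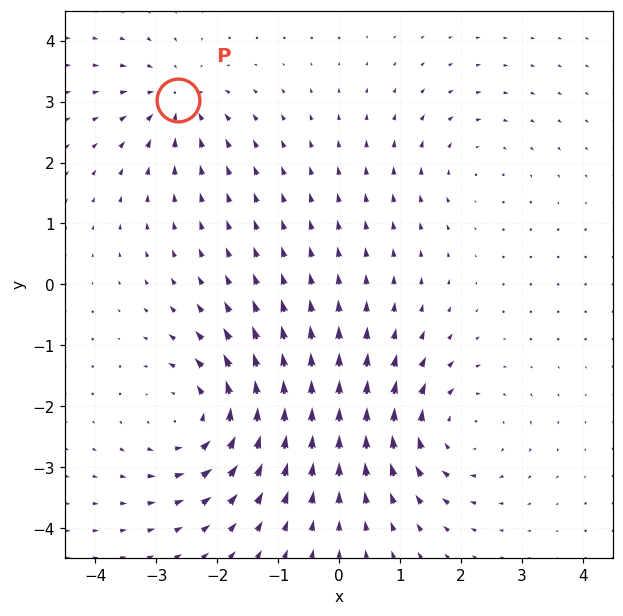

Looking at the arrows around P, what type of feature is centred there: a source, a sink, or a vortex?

sink

At P (-2.7, 3.0) the arrows converge inward. Divergence about -4, curl ≈0 — negative divergence with near-zero curl is a sink.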